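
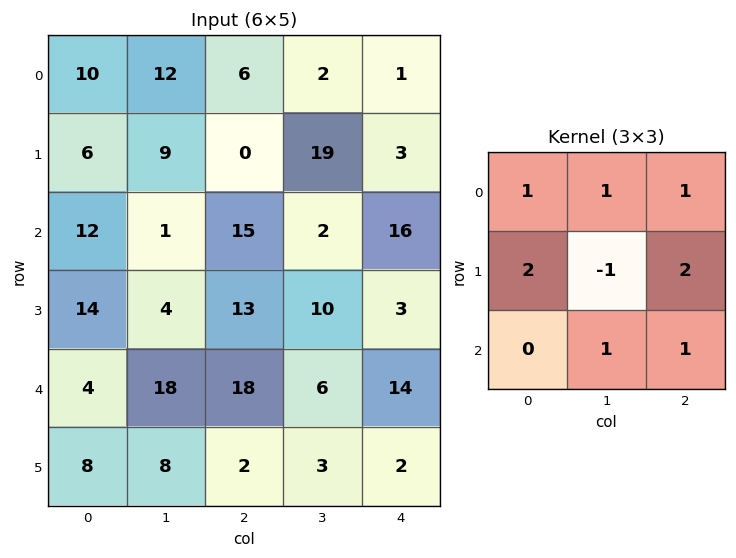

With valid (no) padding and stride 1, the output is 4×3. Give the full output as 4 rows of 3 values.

47 93 14
85 42 95
114 57 75
67 62 89

Output[0,0]: The receptive field on the input at this output position is [10 12 6 / 6 9 0 / 12 1 15]. Elementwise product with the kernel and sum: 10·1 + 12·1 + 6·1 + 6·2 + 9·-1 + 0·2 + 1·1 + 15·1.
Output[0,1]: The receptive field on the input at this output position is [12 6 2 / 9 0 19 / 1 15 2]. Elementwise product with the kernel and sum: 12·1 + 6·1 + 2·1 + 9·2 + 0·-1 + 19·2 + 15·1 + 2·1.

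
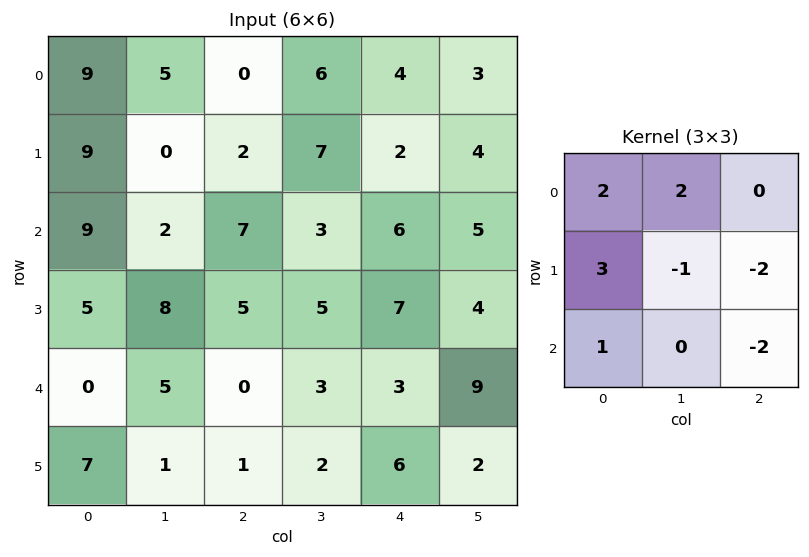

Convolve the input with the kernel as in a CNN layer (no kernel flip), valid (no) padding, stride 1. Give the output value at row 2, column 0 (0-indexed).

The receptive field on the input at this output position is [9 2 7 / 5 8 5 / 0 5 0]. Elementwise product with the kernel and sum: 9·2 + 2·2 + 5·3 + 8·-1 + 5·-2 + 0·1 + 0·-2.

19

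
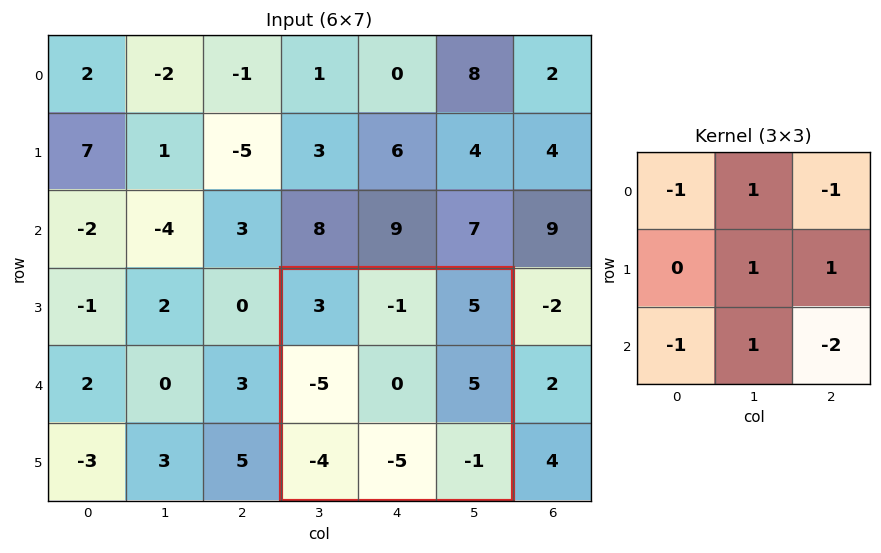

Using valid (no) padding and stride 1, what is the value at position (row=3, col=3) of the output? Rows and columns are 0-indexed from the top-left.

The receptive field on the input at this output position is [3 -1 5 / -5 0 5 / -4 -5 -1]. Elementwise product with the kernel and sum: 3·-1 + -1·1 + 5·-1 + 0·1 + 5·1 + -4·-1 + -5·1 + -1·-2.

-3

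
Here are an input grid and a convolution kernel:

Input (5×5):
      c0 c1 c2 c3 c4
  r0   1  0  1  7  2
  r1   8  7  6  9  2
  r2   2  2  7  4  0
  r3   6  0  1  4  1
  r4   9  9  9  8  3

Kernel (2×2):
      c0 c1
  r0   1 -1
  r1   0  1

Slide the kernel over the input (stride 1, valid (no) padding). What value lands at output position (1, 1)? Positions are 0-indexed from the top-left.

The receptive field on the input at this output position is [7 6 / 2 7]. Elementwise product with the kernel and sum: 7·1 + 6·-1 + 7·1.

8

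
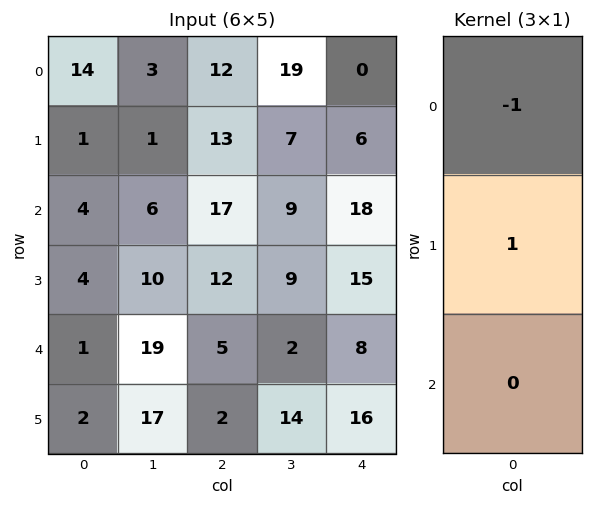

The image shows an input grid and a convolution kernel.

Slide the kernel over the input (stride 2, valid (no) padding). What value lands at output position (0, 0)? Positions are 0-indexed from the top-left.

The receptive field on the input at this output position is [14 / 1 / 4]. Elementwise product with the kernel and sum: 14·-1 + 1·1.

-13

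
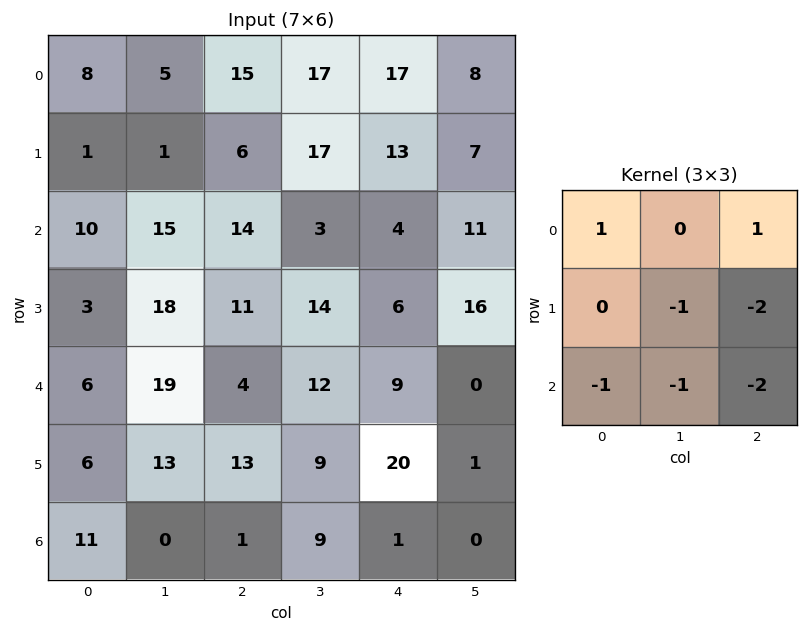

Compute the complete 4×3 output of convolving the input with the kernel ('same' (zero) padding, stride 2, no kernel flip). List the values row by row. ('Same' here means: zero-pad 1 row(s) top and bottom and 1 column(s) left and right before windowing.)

Output[0,0]: The receptive field on the zero-padded input at this output position is [0 0 0 / 0 8 5 / 0 1 1]. Elementwise product with the kernel and sum: 0·1 + 0·1 + 8·-1 + 5·-2 + 0·-1 + 1·-1 + 1·-2.
Output[0,1]: The receptive field on the zero-padded input at this output position is [0 0 0 / 5 15 17 / 1 6 17]. Elementwise product with the kernel and sum: 0·1 + 0·1 + 15·-1 + 17·-2 + 1·-1 + 6·-1 + 17·-2.

-21 -90 -77
-78 -59 -54
-58 -40 -10
2 3 9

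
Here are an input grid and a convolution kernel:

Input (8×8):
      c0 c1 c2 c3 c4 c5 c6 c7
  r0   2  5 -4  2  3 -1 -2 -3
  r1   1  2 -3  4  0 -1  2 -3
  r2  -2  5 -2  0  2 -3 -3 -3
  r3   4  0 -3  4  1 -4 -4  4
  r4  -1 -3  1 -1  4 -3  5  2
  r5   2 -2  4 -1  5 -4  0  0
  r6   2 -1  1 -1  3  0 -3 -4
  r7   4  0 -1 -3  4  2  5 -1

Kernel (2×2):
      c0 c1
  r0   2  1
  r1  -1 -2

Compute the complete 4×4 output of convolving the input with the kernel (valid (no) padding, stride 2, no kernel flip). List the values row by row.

Output[0,0]: The receptive field on the input at this output position is [2 5 / 1 2]. Elementwise product with the kernel and sum: 2·2 + 5·1 + 1·-1 + 2·-2.

4 -11 7 -3
-3 -9 8 -13
-3 -1 8 12
-1 8 -2 -13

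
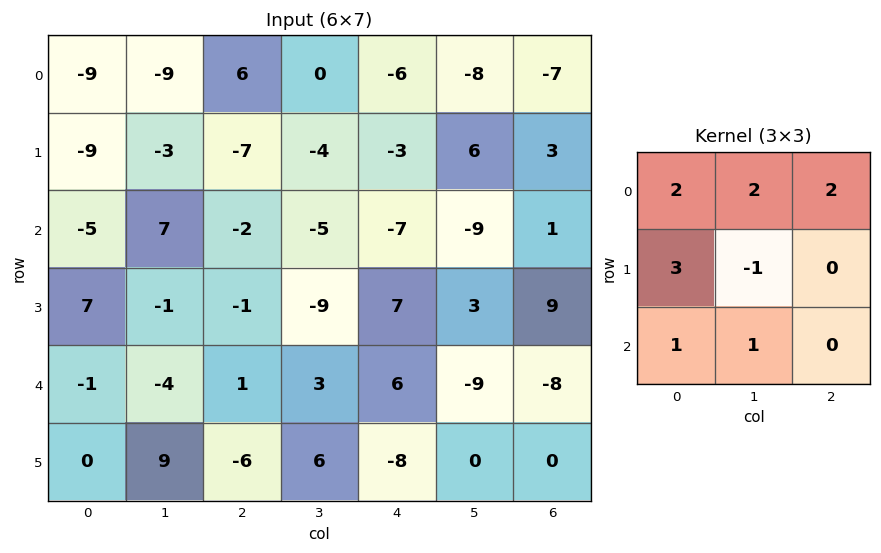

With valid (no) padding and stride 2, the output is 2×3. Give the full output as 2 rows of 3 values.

-46 -24 -73
17 -18 -15

Output[0,0]: The receptive field on the input at this output position is [-9 -9 6 / -9 -3 -7 / -5 7 -2]. Elementwise product with the kernel and sum: -9·2 + -9·2 + 6·2 + -9·3 + -3·-1 + -5·1 + 7·1.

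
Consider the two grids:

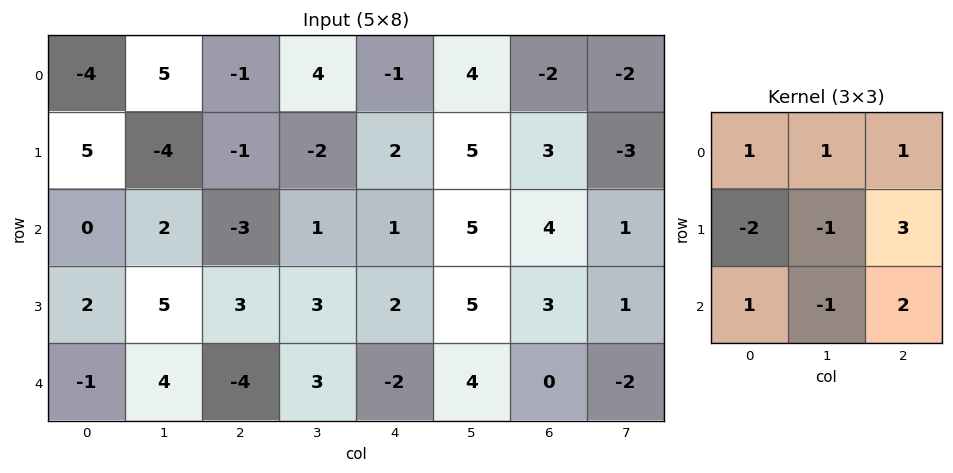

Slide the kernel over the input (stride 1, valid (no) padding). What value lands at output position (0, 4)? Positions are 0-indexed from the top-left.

5

The receptive field on the input at this output position is [-1 4 -2 / 2 5 3 / 1 5 4]. Elementwise product with the kernel and sum: -1·1 + 4·1 + -2·1 + 2·-2 + 5·-1 + 3·3 + 1·1 + 5·-1 + 4·2.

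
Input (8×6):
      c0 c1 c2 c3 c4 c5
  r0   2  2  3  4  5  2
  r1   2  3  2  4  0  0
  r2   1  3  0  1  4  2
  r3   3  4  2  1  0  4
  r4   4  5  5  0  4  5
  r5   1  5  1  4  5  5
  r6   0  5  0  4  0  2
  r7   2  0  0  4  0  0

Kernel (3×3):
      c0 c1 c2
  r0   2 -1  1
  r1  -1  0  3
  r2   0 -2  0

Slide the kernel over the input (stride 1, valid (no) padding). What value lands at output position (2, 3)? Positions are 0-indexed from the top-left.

The receptive field on the input at this output position is [1 4 2 / 1 0 4 / 0 4 5]. Elementwise product with the kernel and sum: 1·2 + 4·-1 + 2·1 + 1·-1 + 4·3 + 4·-2.

3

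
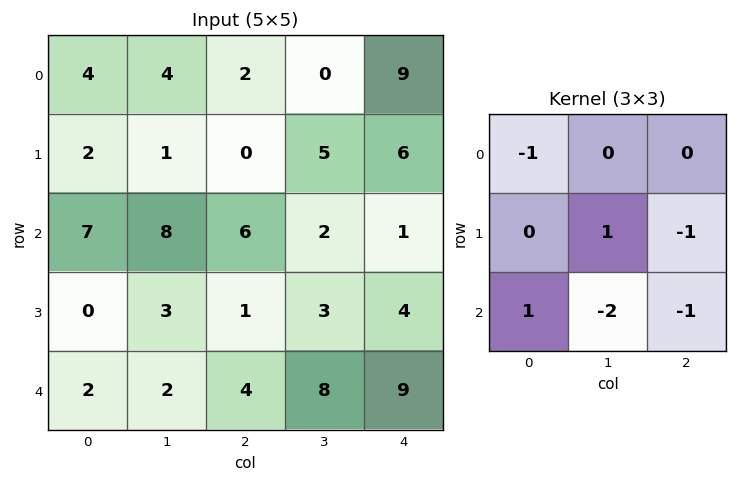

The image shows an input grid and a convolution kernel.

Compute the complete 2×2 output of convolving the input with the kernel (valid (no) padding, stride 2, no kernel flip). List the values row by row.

-18 -2
-11 -28

Output[0,0]: The receptive field on the input at this output position is [4 4 2 / 2 1 0 / 7 8 6]. Elementwise product with the kernel and sum: 4·-1 + 1·1 + 0·-1 + 7·1 + 8·-2 + 6·-1.
Output[0,1]: The receptive field on the input at this output position is [2 0 9 / 0 5 6 / 6 2 1]. Elementwise product with the kernel and sum: 2·-1 + 5·1 + 6·-1 + 6·1 + 2·-2 + 1·-1.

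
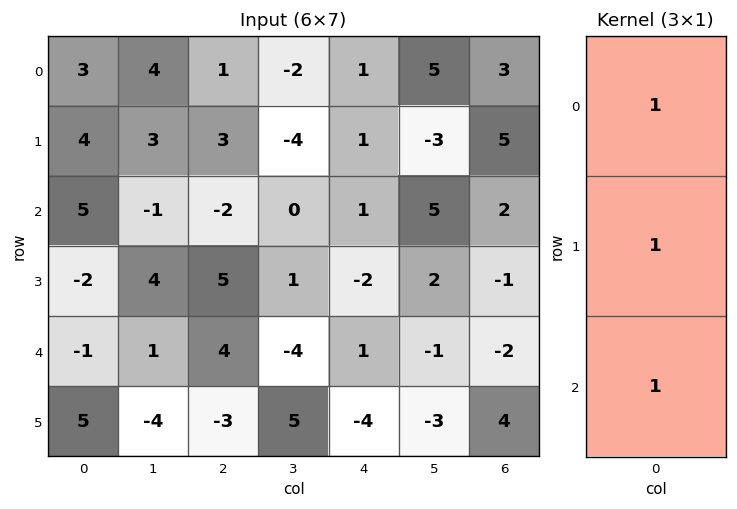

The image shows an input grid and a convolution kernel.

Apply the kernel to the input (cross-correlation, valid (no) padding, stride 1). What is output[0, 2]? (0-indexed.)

2

The receptive field on the input at this output position is [1 / 3 / -2]. Elementwise product with the kernel and sum: 1·1 + 3·1 + -2·1.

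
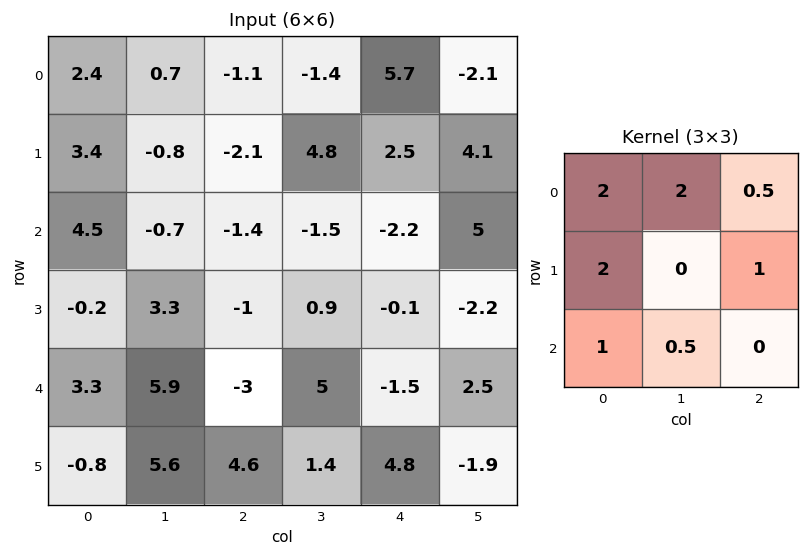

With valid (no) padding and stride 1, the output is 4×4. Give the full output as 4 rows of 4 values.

14.5 0.3 -6 18.65
13.2 -3.5 1.1 19.5
11.75 6.95 -9.5 -1.05
11.3 29.75 -2.45 16.8

Output[0,0]: The receptive field on the input at this output position is [2.4 0.7 -1.1 / 3.4 -0.8 -2.1 / 4.5 -0.7 -1.4]. Elementwise product with the kernel and sum: 2.4·2 + 0.7·2 + -1.1·0.5 + 3.4·2 + -2.1·1 + 4.5·1 + -0.7·0.5.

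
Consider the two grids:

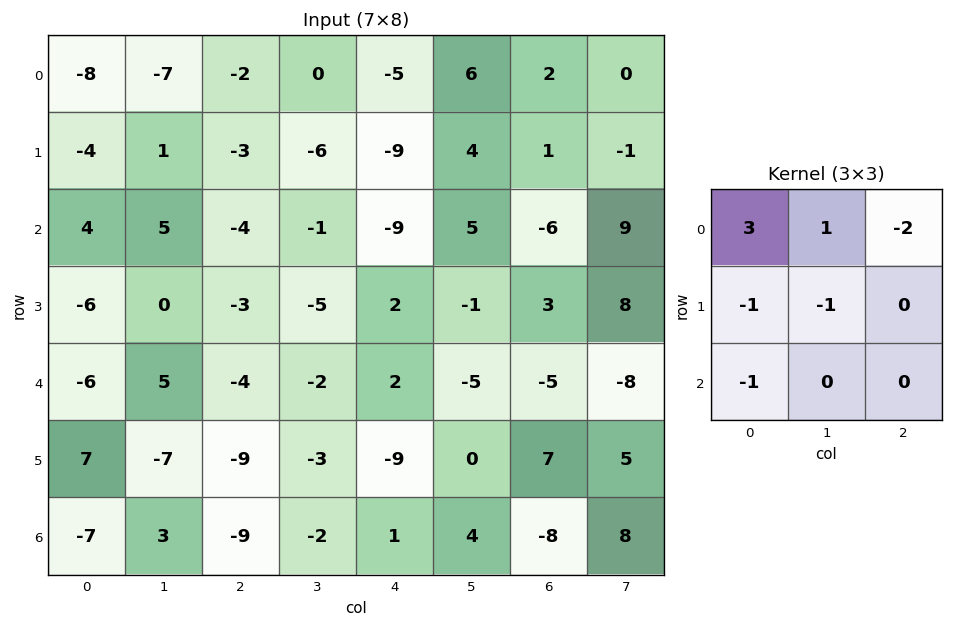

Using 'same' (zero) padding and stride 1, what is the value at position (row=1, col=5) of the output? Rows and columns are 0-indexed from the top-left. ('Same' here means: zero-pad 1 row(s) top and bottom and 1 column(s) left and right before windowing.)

The receptive field on the zero-padded input at this output position is [-5 6 2 / -9 4 1 / -9 5 -6]. Elementwise product with the kernel and sum: -5·3 + 6·1 + 2·-2 + -9·-1 + 4·-1 + -9·-1.

1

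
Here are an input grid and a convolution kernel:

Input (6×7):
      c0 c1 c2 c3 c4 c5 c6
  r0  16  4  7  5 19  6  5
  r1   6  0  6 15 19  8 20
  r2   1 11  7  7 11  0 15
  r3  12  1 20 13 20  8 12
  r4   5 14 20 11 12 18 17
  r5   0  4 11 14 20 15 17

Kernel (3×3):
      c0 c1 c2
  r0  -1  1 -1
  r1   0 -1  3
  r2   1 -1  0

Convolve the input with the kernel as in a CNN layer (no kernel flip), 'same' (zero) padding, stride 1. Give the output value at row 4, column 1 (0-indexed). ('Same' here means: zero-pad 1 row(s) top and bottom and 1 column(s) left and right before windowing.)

The receptive field on the zero-padded input at this output position is [12 1 20 / 5 14 20 / 0 4 11]. Elementwise product with the kernel and sum: 12·-1 + 1·1 + 20·-1 + 14·-1 + 20·3 + 0·1 + 4·-1.

11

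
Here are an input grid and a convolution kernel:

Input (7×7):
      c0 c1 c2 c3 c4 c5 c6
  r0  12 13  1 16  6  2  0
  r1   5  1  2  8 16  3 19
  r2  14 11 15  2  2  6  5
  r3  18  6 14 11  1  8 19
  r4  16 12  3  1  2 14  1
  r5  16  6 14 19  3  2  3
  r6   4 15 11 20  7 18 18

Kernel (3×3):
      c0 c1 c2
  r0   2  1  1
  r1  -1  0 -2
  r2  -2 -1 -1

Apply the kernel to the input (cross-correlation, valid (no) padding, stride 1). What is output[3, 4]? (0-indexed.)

The receptive field on the input at this output position is [1 8 19 / 2 14 1 / 3 2 3]. Elementwise product with the kernel and sum: 1·2 + 8·1 + 19·1 + 2·-1 + 1·-2 + 3·-2 + 2·-1 + 3·-1.

14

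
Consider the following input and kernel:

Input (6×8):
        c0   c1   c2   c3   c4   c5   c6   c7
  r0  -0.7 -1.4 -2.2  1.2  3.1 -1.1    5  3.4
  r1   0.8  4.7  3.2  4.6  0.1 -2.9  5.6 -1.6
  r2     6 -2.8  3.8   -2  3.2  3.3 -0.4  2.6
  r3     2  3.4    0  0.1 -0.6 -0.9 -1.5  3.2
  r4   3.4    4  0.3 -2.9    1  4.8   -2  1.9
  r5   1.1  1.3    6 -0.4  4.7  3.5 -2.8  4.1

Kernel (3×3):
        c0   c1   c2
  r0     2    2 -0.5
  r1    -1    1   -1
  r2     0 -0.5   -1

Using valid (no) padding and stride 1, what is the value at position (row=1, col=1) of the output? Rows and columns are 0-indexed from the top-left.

22

The receptive field on the input at this output position is [4.7 3.2 4.6 / -2.8 3.8 -2 / 3.4 0 0.1]. Elementwise product with the kernel and sum: 4.7·2 + 3.2·2 + 4.6·-0.5 + -2.8·-1 + 3.8·1 + -2·-1 + 0·-0.5 + 0.1·-1.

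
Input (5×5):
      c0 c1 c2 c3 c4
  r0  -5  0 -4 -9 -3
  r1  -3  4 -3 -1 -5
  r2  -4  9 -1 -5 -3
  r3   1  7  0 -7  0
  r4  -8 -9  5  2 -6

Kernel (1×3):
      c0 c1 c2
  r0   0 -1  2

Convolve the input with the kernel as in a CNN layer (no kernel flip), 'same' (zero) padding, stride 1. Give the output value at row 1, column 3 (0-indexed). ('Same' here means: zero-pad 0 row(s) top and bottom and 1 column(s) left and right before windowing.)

The receptive field on the zero-padded input at this output position is [-3 -1 -5]. Elementwise product with the kernel and sum: -1·-1 + -5·2.

-9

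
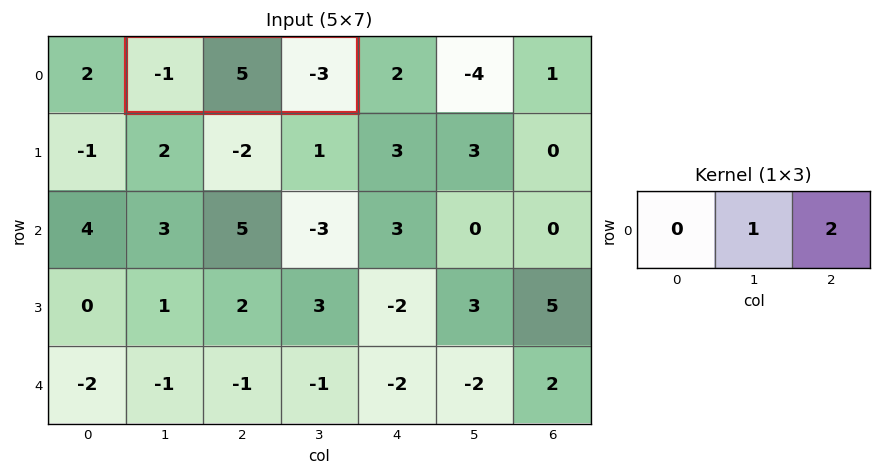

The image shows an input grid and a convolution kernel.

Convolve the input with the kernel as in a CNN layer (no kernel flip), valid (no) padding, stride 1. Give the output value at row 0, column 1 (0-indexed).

The receptive field on the input at this output position is [-1 5 -3]. Elementwise product with the kernel and sum: 5·1 + -3·2.

-1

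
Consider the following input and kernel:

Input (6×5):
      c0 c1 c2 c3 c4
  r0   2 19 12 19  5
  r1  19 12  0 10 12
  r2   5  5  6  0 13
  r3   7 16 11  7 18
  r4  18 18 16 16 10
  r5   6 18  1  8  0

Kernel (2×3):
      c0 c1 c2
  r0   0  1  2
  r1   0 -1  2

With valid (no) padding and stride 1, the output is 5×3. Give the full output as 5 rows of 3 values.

Output[0,0]: The receptive field on the input at this output position is [2 19 12 / 19 12 0]. Elementwise product with the kernel and sum: 19·1 + 12·2 + 12·-1 + 0·2.

31 70 43
19 14 60
23 9 55
52 41 47
34 63 28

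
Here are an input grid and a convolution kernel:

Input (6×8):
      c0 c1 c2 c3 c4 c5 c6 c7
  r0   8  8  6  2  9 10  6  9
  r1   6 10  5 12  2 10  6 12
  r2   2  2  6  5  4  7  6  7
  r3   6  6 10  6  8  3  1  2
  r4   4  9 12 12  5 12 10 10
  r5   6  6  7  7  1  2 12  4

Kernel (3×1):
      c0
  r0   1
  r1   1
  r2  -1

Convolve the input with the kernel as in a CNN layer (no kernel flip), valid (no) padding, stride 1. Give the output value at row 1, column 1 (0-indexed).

The receptive field on the input at this output position is [10 / 2 / 6]. Elementwise product with the kernel and sum: 10·1 + 2·1 + 6·-1.

6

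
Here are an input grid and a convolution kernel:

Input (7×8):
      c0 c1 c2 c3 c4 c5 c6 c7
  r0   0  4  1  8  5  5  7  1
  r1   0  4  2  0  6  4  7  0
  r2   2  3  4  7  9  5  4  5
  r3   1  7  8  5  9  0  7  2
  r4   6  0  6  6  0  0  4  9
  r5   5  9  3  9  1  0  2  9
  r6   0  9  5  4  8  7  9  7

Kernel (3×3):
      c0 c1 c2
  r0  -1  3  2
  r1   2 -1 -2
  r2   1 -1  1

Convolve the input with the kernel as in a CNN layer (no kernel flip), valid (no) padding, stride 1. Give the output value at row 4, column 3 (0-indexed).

14

The receptive field on the input at this output position is [6 0 0 / 9 1 0 / 4 8 7]. Elementwise product with the kernel and sum: 6·-1 + 0·3 + 0·2 + 9·2 + 1·-1 + 0·-2 + 4·1 + 8·-1 + 7·1.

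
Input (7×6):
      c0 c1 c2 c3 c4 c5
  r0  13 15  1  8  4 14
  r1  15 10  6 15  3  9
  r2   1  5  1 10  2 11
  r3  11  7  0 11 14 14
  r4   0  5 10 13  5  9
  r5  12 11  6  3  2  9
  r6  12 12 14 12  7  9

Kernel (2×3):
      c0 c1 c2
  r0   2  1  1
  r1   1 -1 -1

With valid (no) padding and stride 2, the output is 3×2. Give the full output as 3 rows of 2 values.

Output[0,0]: The receptive field on the input at this output position is [13 15 1 / 15 10 6]. Elementwise product with the kernel and sum: 13·2 + 15·1 + 1·1 + 15·1 + 10·-1 + 6·-1.
Output[0,1]: The receptive field on the input at this output position is [1 8 4 / 6 15 3]. Elementwise product with the kernel and sum: 1·2 + 8·1 + 4·1 + 6·1 + 15·-1 + 3·-1.

41 2
12 -11
10 39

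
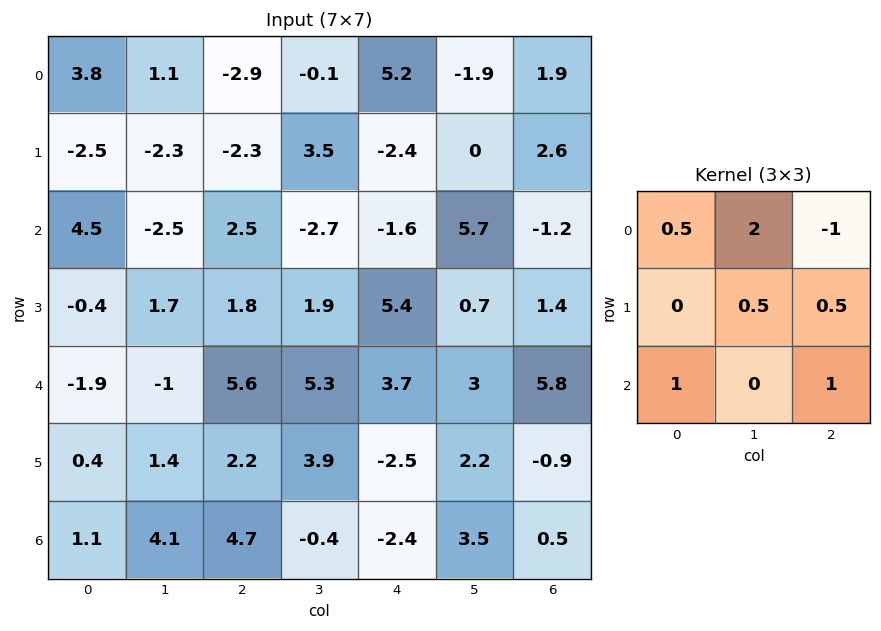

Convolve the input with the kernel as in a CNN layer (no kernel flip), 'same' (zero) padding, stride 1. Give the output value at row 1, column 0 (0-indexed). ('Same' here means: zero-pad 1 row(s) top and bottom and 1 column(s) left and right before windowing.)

1.6

The receptive field on the zero-padded input at this output position is [0 3.8 1.1 / 0 -2.5 -2.3 / 0 4.5 -2.5]. Elementwise product with the kernel and sum: 0·0.5 + 3.8·2 + 1.1·-1 + -2.5·0.5 + -2.3·0.5 + 0·1 + -2.5·1.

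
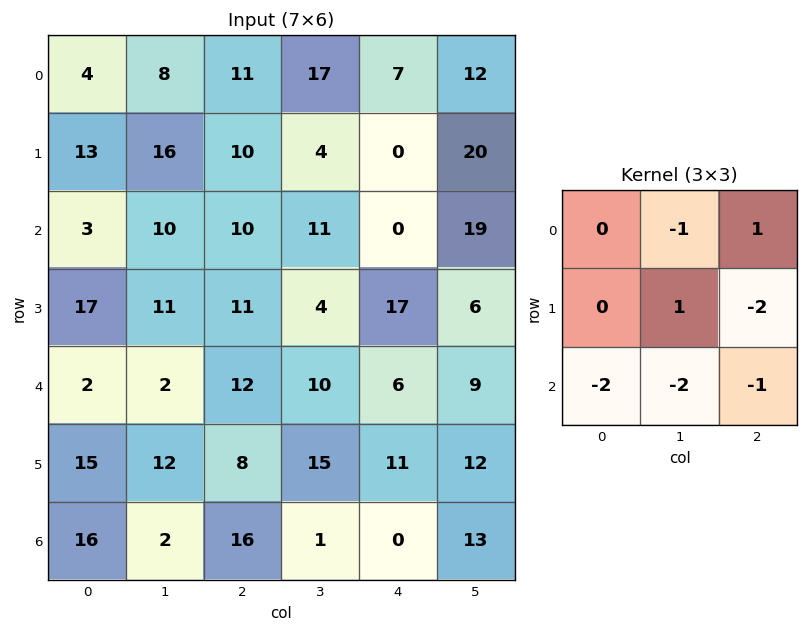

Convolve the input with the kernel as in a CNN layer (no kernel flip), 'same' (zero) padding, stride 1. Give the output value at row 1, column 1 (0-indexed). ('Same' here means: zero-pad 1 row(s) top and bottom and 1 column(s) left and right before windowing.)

The receptive field on the zero-padded input at this output position is [4 8 11 / 13 16 10 / 3 10 10]. Elementwise product with the kernel and sum: 8·-1 + 11·1 + 16·1 + 10·-2 + 3·-2 + 10·-2 + 10·-1.

-37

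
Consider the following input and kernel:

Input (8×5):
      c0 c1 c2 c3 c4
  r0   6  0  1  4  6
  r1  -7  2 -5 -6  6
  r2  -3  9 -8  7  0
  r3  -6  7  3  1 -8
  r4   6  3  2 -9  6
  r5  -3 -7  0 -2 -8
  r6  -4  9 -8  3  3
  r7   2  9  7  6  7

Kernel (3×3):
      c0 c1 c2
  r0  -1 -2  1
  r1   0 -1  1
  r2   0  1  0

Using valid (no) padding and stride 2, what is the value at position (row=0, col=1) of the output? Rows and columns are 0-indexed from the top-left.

The receptive field on the input at this output position is [1 4 6 / -5 -6 6 / -8 7 0]. Elementwise product with the kernel and sum: 1·-1 + 4·-2 + 6·1 + -6·-1 + 6·1 + 7·1.

16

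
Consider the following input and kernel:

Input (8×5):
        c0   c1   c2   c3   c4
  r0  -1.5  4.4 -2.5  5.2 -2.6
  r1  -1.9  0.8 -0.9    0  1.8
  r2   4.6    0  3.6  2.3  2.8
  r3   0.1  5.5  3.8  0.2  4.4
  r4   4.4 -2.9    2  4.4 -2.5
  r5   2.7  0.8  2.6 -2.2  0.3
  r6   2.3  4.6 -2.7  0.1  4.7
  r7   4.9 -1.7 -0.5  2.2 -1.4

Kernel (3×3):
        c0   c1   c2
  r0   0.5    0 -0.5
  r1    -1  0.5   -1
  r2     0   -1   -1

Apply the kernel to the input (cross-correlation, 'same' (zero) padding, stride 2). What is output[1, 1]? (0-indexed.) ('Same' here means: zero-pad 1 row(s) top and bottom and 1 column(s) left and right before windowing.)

The receptive field on the zero-padded input at this output position is [0.8 -0.9 0 / 0 3.6 2.3 / 5.5 3.8 0.2]. Elementwise product with the kernel and sum: 0.8·0.5 + 0·-0.5 + 0·-1 + 3.6·0.5 + 2.3·-1 + 3.8·-1 + 0.2·-1.

-4.1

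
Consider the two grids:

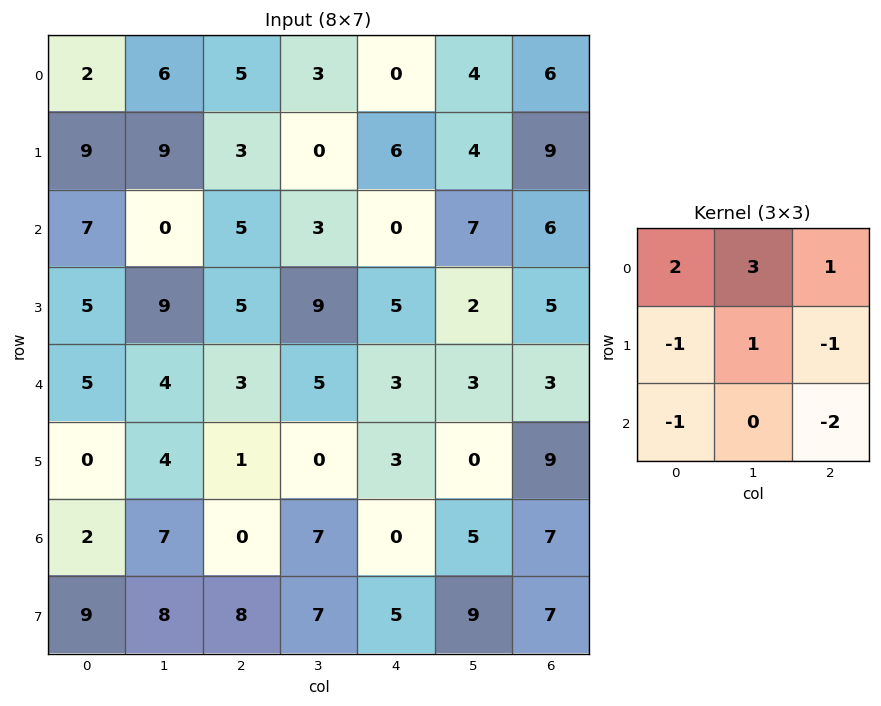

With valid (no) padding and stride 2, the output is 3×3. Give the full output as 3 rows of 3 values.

7 5 -5
7 9 10
26 20 -8

Output[0,0]: The receptive field on the input at this output position is [2 6 5 / 9 9 3 / 7 0 5]. Elementwise product with the kernel and sum: 2·2 + 6·3 + 5·1 + 9·-1 + 9·1 + 3·-1 + 7·-1 + 5·-2.
Output[0,1]: The receptive field on the input at this output position is [5 3 0 / 3 0 6 / 5 3 0]. Elementwise product with the kernel and sum: 5·2 + 3·3 + 0·1 + 3·-1 + 0·1 + 6·-1 + 5·-1 + 0·-2.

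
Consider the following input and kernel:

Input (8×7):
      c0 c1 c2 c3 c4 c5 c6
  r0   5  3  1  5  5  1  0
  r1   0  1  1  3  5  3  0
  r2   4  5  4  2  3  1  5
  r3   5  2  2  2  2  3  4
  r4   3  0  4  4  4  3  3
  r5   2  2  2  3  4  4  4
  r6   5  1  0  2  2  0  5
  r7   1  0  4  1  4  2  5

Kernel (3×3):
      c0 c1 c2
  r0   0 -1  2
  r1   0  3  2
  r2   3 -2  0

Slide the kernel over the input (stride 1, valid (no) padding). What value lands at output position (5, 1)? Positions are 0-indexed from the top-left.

The receptive field on the input at this output position is [2 2 3 / 1 0 2 / 0 4 1]. Elementwise product with the kernel and sum: 2·-1 + 3·2 + 0·3 + 2·2 + 0·3 + 4·-2.

0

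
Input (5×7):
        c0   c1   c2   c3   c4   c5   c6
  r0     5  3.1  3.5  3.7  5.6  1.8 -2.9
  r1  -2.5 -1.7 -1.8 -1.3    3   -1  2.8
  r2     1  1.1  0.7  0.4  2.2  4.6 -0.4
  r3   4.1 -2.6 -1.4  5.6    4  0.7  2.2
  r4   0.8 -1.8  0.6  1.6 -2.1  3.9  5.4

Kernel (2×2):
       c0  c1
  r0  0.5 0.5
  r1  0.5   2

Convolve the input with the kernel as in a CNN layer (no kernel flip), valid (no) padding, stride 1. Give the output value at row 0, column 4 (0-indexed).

3.2

The receptive field on the input at this output position is [5.6 1.8 / 3 -1]. Elementwise product with the kernel and sum: 5.6·0.5 + 1.8·0.5 + 3·0.5 + -1·2.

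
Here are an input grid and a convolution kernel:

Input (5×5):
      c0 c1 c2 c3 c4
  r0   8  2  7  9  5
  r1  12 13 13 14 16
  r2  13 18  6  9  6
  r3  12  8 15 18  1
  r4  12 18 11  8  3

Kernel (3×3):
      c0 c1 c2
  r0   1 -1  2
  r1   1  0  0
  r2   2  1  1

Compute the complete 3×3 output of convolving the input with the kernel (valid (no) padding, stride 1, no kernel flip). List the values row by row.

82 77 48
85 95 86
72 93 57

Output[0,0]: The receptive field on the input at this output position is [8 2 7 / 12 13 13 / 13 18 6]. Elementwise product with the kernel and sum: 8·1 + 2·-1 + 7·2 + 12·1 + 13·2 + 18·1 + 6·1.
Output[0,1]: The receptive field on the input at this output position is [2 7 9 / 13 13 14 / 18 6 9]. Elementwise product with the kernel and sum: 2·1 + 7·-1 + 9·2 + 13·1 + 18·2 + 6·1 + 9·1.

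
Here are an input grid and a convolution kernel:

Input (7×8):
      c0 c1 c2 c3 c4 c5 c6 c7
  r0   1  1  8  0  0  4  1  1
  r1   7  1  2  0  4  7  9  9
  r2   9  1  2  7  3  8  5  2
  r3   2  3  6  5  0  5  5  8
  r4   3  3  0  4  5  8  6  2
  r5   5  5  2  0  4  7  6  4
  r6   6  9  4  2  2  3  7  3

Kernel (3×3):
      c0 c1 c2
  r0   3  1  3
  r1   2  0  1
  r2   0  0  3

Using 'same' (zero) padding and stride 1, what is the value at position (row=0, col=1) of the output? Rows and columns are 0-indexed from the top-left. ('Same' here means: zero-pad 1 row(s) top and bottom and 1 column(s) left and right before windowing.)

The receptive field on the zero-padded input at this output position is [0 0 0 / 1 1 8 / 7 1 2]. Elementwise product with the kernel and sum: 0·3 + 0·1 + 0·3 + 1·2 + 8·1 + 2·3.

16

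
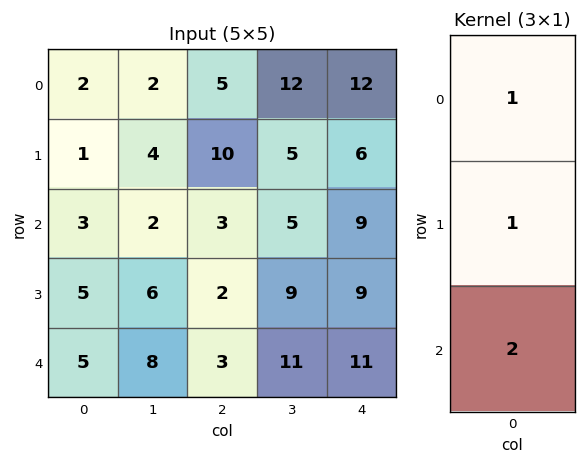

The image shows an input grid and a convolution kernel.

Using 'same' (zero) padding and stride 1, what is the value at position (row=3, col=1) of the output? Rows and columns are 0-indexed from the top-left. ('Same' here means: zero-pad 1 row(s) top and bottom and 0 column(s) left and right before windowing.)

The receptive field on the zero-padded input at this output position is [2 / 6 / 8]. Elementwise product with the kernel and sum: 2·1 + 6·1 + 8·2.

24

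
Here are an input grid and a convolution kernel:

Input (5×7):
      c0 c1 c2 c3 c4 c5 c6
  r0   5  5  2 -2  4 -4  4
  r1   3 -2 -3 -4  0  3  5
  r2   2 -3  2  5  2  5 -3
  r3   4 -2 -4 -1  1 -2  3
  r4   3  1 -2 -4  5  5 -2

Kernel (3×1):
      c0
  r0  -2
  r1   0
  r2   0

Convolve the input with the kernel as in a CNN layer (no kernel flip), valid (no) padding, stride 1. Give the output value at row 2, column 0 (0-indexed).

-4

The receptive field on the input at this output position is [2 / 4 / 3]. Elementwise product with the kernel and sum: 2·-2.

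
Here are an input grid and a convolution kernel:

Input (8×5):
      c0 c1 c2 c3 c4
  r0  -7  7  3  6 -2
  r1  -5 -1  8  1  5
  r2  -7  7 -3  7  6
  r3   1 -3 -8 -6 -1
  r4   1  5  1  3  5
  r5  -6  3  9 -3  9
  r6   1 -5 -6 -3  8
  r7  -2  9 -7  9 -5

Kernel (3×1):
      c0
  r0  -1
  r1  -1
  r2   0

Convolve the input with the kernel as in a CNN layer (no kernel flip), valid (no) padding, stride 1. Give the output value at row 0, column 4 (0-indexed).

-3

The receptive field on the input at this output position is [-2 / 5 / 6]. Elementwise product with the kernel and sum: -2·-1 + 5·-1.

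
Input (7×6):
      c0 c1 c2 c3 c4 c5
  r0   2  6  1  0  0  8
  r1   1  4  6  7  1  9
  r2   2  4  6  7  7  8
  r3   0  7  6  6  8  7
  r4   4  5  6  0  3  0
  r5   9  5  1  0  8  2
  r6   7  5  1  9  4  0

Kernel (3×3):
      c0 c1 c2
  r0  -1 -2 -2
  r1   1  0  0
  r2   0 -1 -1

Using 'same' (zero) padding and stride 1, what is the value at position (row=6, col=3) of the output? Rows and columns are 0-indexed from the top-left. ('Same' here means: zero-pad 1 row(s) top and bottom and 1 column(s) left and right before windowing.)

-16

The receptive field on the zero-padded input at this output position is [1 0 8 / 1 9 4 / 0 0 0]. Elementwise product with the kernel and sum: 1·-1 + 0·-2 + 8·-2 + 1·1 + 0·-1 + 0·-1.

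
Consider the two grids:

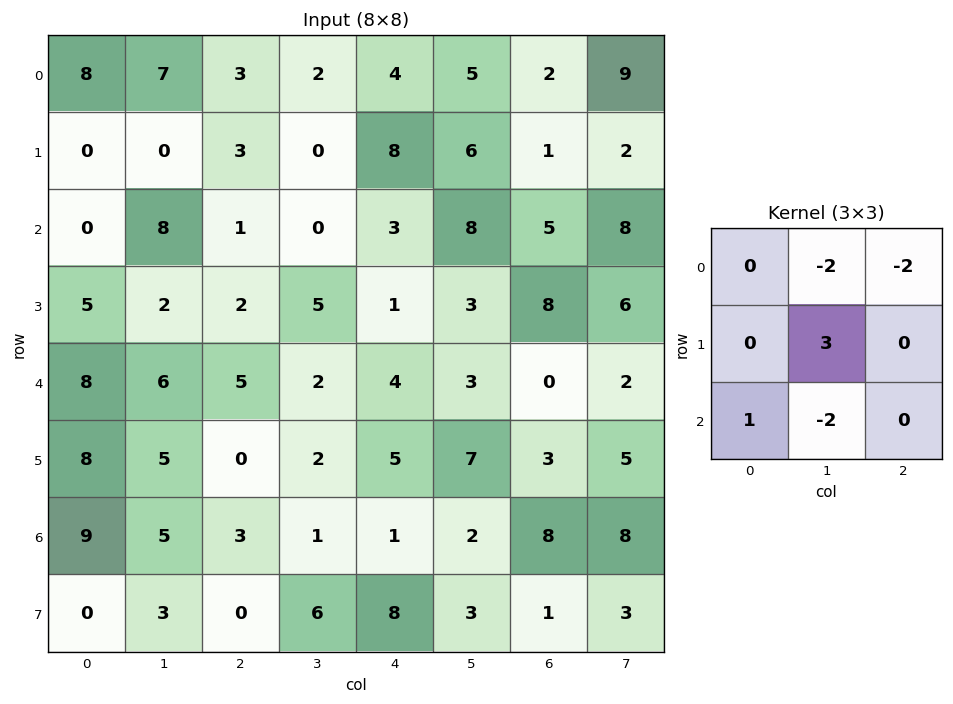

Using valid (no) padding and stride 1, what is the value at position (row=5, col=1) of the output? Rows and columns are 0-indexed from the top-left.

The receptive field on the input at this output position is [5 0 2 / 5 3 1 / 3 0 6]. Elementwise product with the kernel and sum: 0·-2 + 2·-2 + 3·3 + 3·1 + 0·-2.

8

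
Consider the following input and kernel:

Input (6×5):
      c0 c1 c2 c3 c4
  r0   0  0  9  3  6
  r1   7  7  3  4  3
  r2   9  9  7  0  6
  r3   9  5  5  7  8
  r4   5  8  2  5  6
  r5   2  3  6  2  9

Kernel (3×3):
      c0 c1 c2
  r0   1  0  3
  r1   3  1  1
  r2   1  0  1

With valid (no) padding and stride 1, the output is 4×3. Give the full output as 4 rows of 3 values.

74 46 56
73 65 52
74 49 63
57 62 61

Output[0,0]: The receptive field on the input at this output position is [0 0 9 / 7 7 3 / 9 9 7]. Elementwise product with the kernel and sum: 0·1 + 9·3 + 7·3 + 7·1 + 3·1 + 9·1 + 7·1.
Output[0,1]: The receptive field on the input at this output position is [0 9 3 / 7 3 4 / 9 7 0]. Elementwise product with the kernel and sum: 0·1 + 3·3 + 7·3 + 3·1 + 4·1 + 9·1 + 0·1.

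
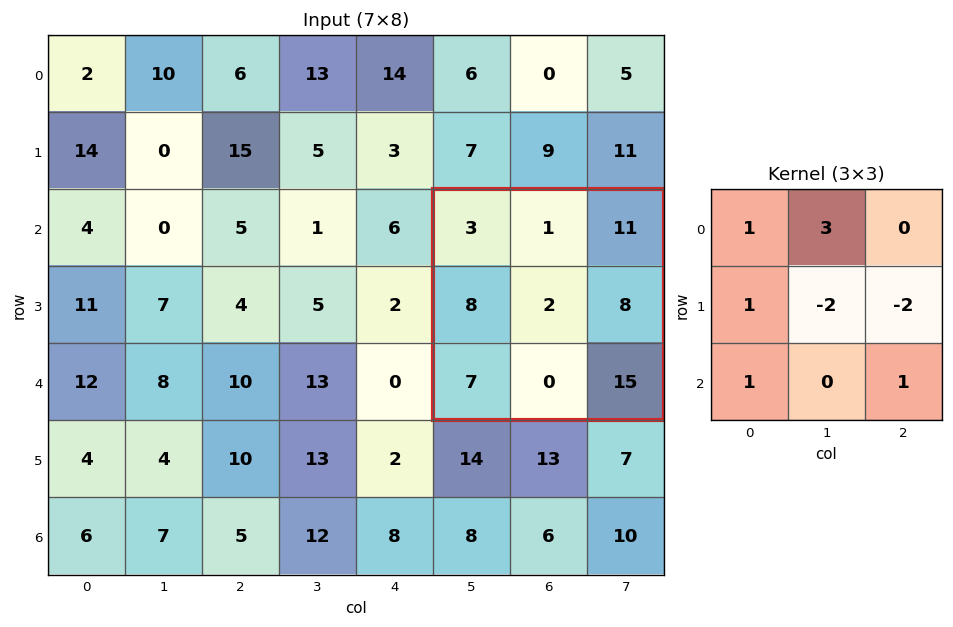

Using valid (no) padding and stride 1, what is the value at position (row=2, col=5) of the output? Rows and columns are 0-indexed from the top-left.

16

The receptive field on the input at this output position is [3 1 11 / 8 2 8 / 7 0 15]. Elementwise product with the kernel and sum: 3·1 + 1·3 + 8·1 + 2·-2 + 8·-2 + 7·1 + 15·1.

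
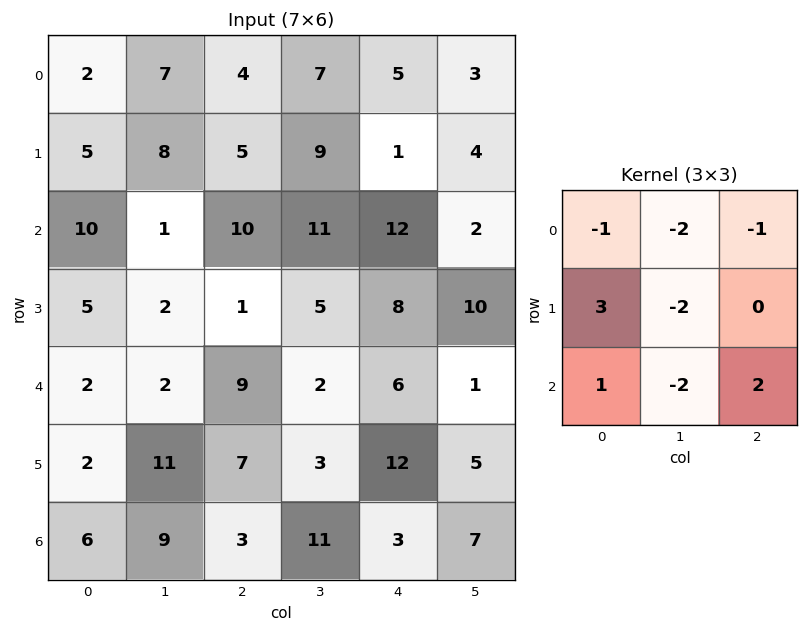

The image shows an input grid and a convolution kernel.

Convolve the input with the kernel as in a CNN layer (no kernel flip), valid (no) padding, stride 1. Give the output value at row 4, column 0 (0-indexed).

The receptive field on the input at this output position is [2 2 9 / 2 11 7 / 6 9 3]. Elementwise product with the kernel and sum: 2·-1 + 2·-2 + 9·-1 + 2·3 + 11·-2 + 6·1 + 9·-2 + 3·2.

-37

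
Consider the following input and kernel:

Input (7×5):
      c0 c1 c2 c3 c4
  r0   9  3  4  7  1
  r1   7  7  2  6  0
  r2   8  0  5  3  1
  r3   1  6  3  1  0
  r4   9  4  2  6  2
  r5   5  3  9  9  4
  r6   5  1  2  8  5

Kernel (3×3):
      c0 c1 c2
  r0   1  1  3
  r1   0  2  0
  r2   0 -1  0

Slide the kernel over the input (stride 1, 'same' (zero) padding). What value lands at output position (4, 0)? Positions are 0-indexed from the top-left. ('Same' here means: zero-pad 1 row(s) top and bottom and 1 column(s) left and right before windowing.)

The receptive field on the zero-padded input at this output position is [0 1 6 / 0 9 4 / 0 5 3]. Elementwise product with the kernel and sum: 0·1 + 1·1 + 6·3 + 9·2 + 5·-1.

32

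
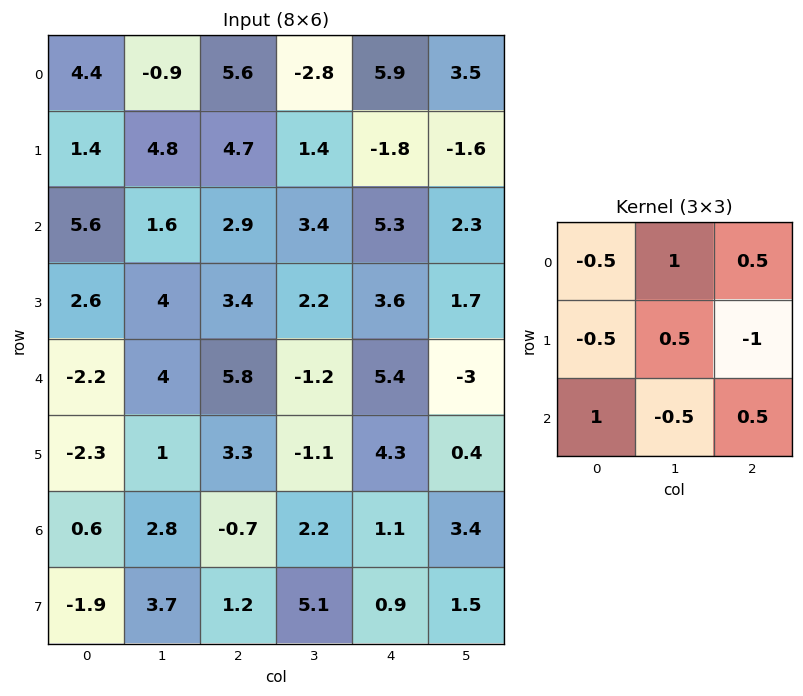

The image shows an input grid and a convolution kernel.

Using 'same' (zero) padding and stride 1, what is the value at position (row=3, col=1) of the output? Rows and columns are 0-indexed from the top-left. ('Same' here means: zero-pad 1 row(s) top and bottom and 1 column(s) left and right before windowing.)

-3.75

The receptive field on the zero-padded input at this output position is [5.6 1.6 2.9 / 2.6 4 3.4 / -2.2 4 5.8]. Elementwise product with the kernel and sum: 5.6·-0.5 + 1.6·1 + 2.9·0.5 + 2.6·-0.5 + 4·0.5 + 3.4·-1 + -2.2·1 + 4·-0.5 + 5.8·0.5.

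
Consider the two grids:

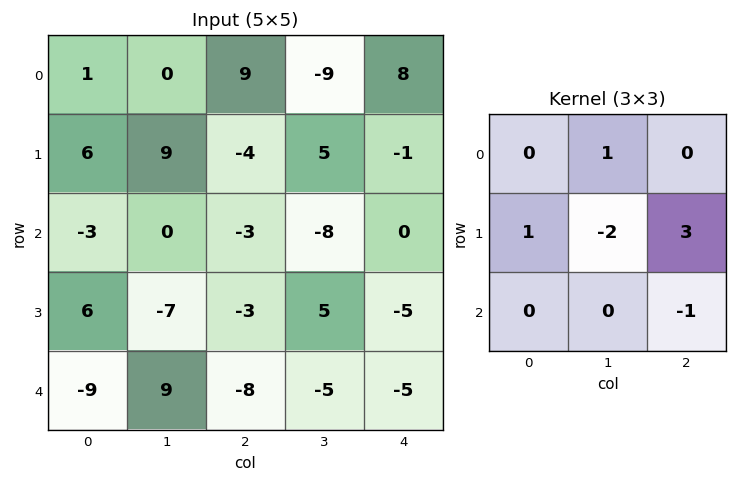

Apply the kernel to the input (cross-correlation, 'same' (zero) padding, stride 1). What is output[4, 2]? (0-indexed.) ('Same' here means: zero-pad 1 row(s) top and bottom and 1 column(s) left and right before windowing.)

7

The receptive field on the zero-padded input at this output position is [-7 -3 5 / 9 -8 -5 / 0 0 0]. Elementwise product with the kernel and sum: -3·1 + 9·1 + -8·-2 + -5·3 + 0·-1.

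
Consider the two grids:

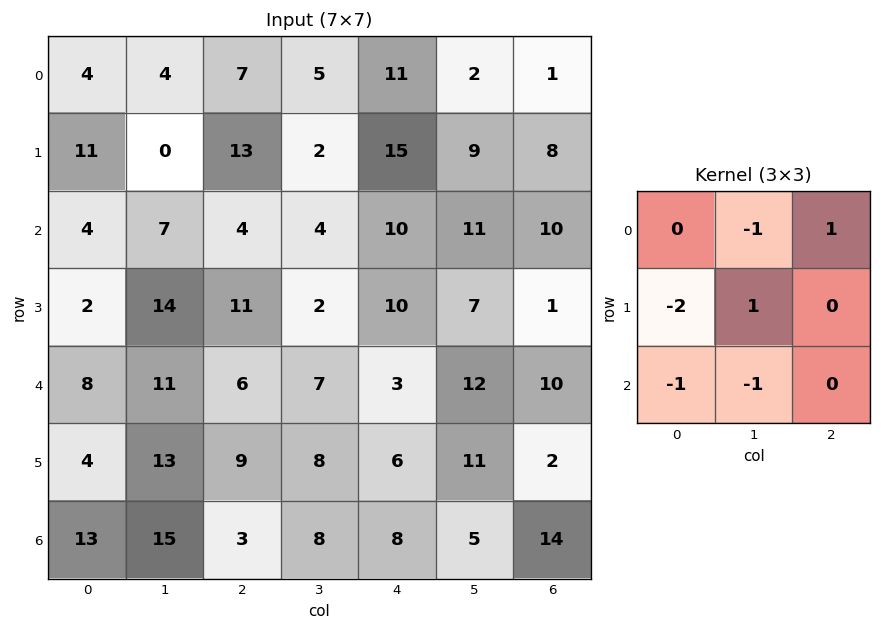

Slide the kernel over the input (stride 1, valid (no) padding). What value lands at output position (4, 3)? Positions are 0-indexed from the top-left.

-17

The receptive field on the input at this output position is [7 3 12 / 8 6 11 / 8 8 5]. Elementwise product with the kernel and sum: 3·-1 + 12·1 + 8·-2 + 6·1 + 8·-1 + 8·-1.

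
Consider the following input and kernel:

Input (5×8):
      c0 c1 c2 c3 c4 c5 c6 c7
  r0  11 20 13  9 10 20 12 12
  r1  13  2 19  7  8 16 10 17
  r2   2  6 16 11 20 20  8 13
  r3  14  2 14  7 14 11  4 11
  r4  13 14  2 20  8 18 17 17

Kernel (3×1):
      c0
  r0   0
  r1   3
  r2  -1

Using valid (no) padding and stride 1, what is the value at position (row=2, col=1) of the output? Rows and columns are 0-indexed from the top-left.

The receptive field on the input at this output position is [6 / 2 / 14]. Elementwise product with the kernel and sum: 2·3 + 14·-1.

-8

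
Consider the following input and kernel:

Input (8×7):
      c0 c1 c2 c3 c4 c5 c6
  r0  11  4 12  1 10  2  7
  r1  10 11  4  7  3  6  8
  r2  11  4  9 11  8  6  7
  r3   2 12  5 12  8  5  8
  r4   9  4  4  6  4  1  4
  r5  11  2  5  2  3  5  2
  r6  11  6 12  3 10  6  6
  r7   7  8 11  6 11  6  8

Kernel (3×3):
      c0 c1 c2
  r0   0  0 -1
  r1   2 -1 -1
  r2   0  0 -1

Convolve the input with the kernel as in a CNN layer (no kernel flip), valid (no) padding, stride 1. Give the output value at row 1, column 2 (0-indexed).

-12

The receptive field on the input at this output position is [4 7 3 / 9 11 8 / 5 12 8]. Elementwise product with the kernel and sum: 3·-1 + 9·2 + 11·-1 + 8·-1 + 8·-1.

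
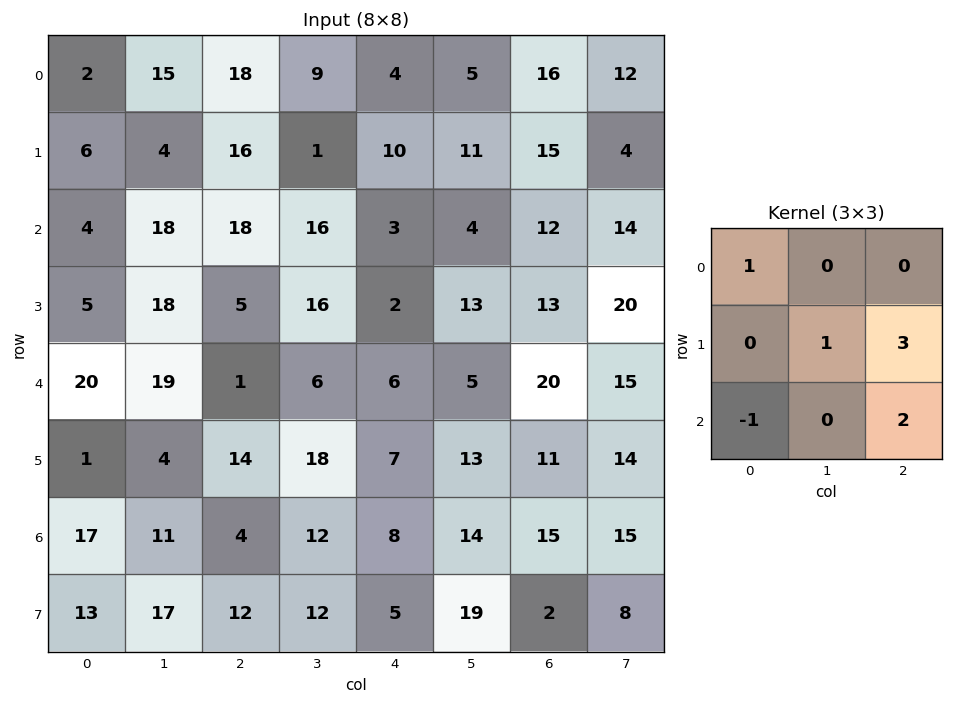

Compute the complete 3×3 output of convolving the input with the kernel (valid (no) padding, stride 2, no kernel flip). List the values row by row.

Output[0,0]: The receptive field on the input at this output position is [2 15 18 / 6 4 16 / 4 18 18]. Elementwise product with the kernel and sum: 2·1 + 4·1 + 16·3 + 4·-1 + 18·2.
Output[0,1]: The receptive field on the input at this output position is [18 9 4 / 16 1 10 / 18 16 3]. Elementwise product with the kernel and sum: 18·1 + 1·1 + 10·3 + 18·-1 + 3·2.

86 37 81
19 51 89
57 52 74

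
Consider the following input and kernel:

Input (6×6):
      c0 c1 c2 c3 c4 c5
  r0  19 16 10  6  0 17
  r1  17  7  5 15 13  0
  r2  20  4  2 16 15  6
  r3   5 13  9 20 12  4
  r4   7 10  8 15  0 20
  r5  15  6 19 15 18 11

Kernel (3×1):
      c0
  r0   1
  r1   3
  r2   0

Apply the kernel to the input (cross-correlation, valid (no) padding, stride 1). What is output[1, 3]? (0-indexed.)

The receptive field on the input at this output position is [15 / 16 / 20]. Elementwise product with the kernel and sum: 15·1 + 16·3.

63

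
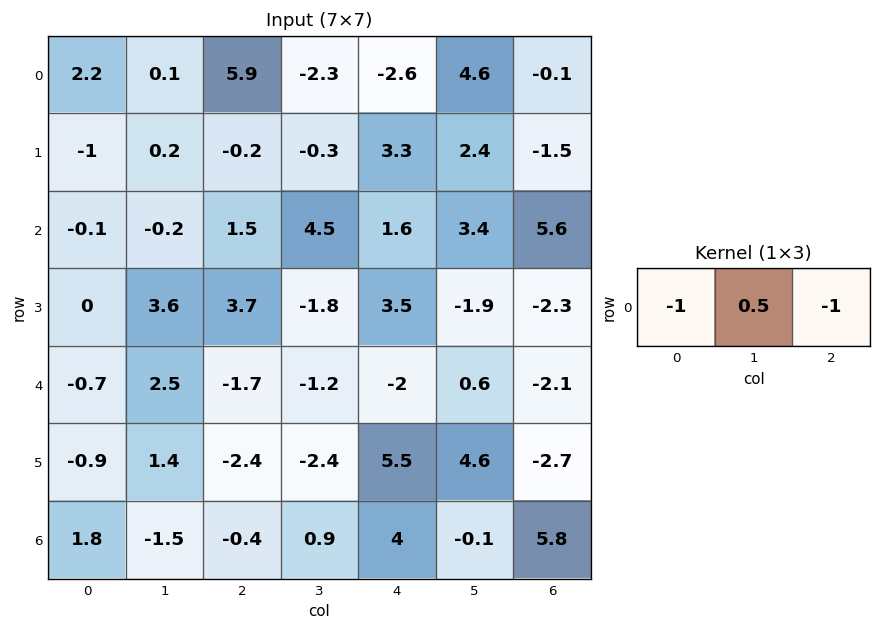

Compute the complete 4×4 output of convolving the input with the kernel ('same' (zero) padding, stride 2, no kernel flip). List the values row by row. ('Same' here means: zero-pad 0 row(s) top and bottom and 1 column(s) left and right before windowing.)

1 5.15 -3.6 -4.65
0.15 -3.55 -7.1 -0.6
-2.85 -2.15 -0.4 -1.65
2.4 0.4 1.2 3

Output[0,0]: The receptive field on the zero-padded input at this output position is [0 2.2 0.1]. Elementwise product with the kernel and sum: 0·-1 + 2.2·0.5 + 0.1·-1.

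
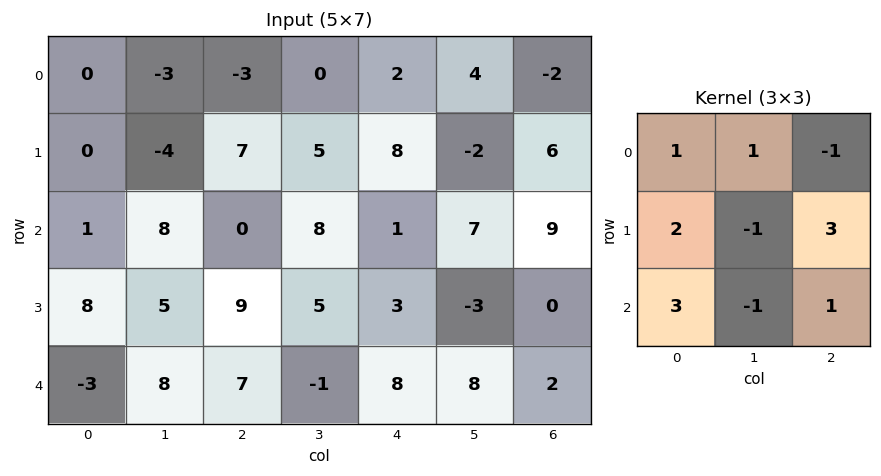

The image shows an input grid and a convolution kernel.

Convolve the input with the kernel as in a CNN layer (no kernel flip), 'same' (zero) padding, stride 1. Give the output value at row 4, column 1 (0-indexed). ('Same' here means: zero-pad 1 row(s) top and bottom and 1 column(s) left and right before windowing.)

The receptive field on the zero-padded input at this output position is [8 5 9 / -3 8 7 / 0 0 0]. Elementwise product with the kernel and sum: 8·1 + 5·1 + 9·-1 + -3·2 + 8·-1 + 7·3 + 0·3 + 0·-1 + 0·1.

11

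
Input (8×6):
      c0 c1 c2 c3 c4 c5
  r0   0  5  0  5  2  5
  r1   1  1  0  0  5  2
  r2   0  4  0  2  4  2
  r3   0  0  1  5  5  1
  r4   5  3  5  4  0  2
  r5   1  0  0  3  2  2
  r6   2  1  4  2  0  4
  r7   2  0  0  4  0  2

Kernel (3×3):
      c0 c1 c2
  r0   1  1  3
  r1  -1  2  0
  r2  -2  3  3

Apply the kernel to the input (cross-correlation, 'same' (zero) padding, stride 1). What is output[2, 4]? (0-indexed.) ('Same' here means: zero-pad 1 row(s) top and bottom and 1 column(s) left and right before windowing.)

25

The receptive field on the zero-padded input at this output position is [0 5 2 / 2 4 2 / 5 5 1]. Elementwise product with the kernel and sum: 0·1 + 5·1 + 2·3 + 2·-1 + 4·2 + 5·-2 + 5·3 + 1·3.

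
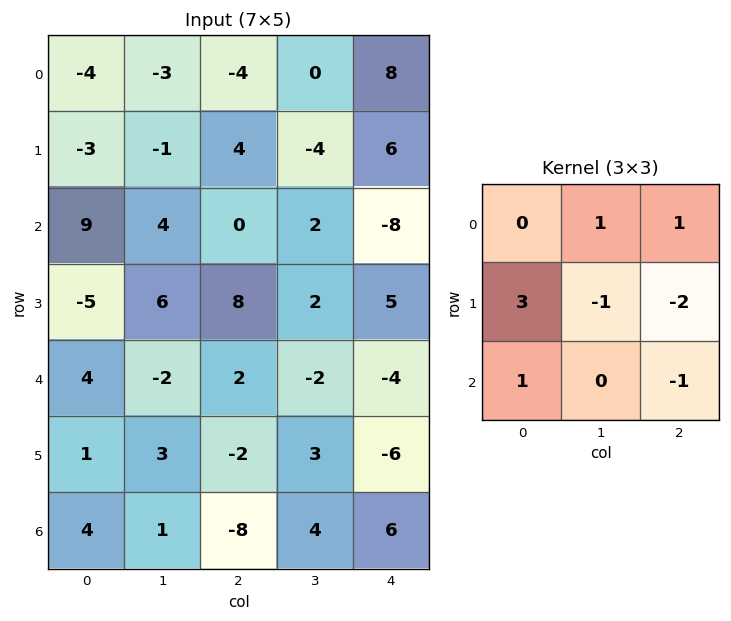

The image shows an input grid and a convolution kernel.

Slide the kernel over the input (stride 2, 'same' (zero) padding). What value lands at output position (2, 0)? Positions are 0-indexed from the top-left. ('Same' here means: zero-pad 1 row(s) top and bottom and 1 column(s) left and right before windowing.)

-2

The receptive field on the zero-padded input at this output position is [0 -5 6 / 0 4 -2 / 0 1 3]. Elementwise product with the kernel and sum: -5·1 + 6·1 + 0·3 + 4·-1 + -2·-2 + 0·1 + 3·-1.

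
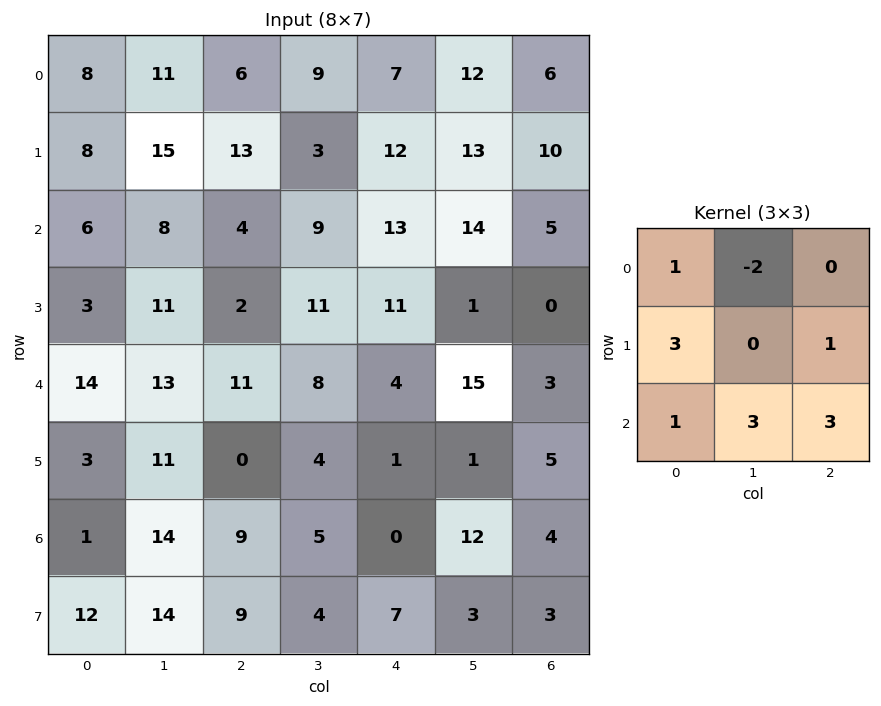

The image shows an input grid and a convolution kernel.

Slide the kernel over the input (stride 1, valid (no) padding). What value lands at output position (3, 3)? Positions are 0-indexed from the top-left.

38

The receptive field on the input at this output position is [11 11 1 / 8 4 15 / 4 1 1]. Elementwise product with the kernel and sum: 11·1 + 11·-2 + 8·3 + 15·1 + 4·1 + 1·3 + 1·3.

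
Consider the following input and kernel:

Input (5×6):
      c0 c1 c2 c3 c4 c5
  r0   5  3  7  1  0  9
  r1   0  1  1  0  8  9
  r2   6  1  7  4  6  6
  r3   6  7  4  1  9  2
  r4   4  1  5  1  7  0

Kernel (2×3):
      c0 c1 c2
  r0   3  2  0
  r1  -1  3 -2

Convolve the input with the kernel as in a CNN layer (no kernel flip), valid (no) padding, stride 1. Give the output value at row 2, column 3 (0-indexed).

46

The receptive field on the input at this output position is [4 6 6 / 1 9 2]. Elementwise product with the kernel and sum: 4·3 + 6·2 + 1·-1 + 9·3 + 2·-2.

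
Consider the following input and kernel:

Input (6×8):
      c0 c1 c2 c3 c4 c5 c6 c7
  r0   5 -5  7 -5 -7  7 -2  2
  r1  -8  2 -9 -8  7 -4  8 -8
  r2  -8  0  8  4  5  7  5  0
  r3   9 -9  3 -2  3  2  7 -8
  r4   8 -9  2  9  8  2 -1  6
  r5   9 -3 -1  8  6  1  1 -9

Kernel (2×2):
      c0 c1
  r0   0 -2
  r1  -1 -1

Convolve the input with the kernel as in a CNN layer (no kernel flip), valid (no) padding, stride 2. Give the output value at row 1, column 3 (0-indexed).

1

The receptive field on the input at this output position is [5 0 / 7 -8]. Elementwise product with the kernel and sum: 0·-2 + 7·-1 + -8·-1.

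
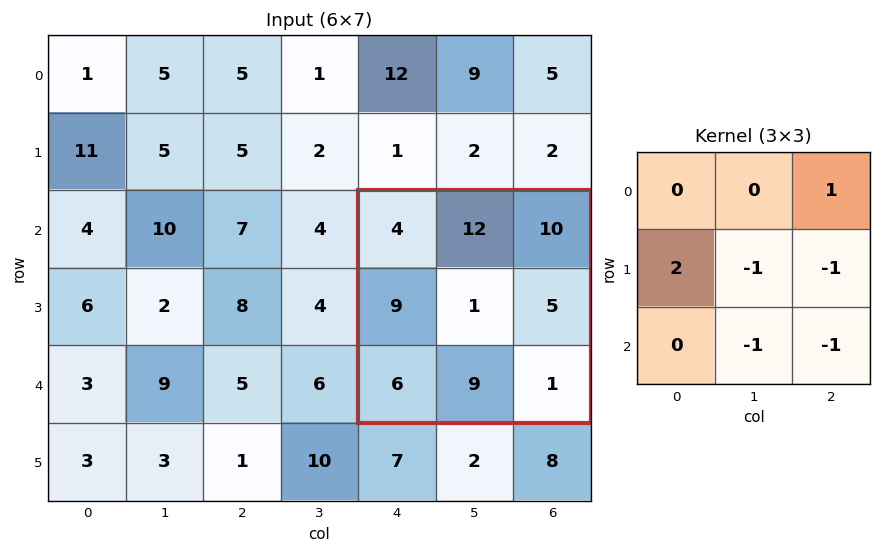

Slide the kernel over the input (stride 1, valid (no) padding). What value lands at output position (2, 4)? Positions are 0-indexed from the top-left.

12

The receptive field on the input at this output position is [4 12 10 / 9 1 5 / 6 9 1]. Elementwise product with the kernel and sum: 10·1 + 9·2 + 1·-1 + 5·-1 + 9·-1 + 1·-1.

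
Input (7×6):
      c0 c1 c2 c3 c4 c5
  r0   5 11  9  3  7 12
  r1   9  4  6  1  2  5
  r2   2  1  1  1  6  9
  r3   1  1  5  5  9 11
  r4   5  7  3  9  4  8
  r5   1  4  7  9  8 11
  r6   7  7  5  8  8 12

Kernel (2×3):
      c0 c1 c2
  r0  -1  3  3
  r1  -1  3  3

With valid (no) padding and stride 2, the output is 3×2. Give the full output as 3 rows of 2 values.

76 24
21 57
57 80

Output[0,0]: The receptive field on the input at this output position is [5 11 9 / 9 4 6]. Elementwise product with the kernel and sum: 5·-1 + 11·3 + 9·3 + 9·-1 + 4·3 + 6·3.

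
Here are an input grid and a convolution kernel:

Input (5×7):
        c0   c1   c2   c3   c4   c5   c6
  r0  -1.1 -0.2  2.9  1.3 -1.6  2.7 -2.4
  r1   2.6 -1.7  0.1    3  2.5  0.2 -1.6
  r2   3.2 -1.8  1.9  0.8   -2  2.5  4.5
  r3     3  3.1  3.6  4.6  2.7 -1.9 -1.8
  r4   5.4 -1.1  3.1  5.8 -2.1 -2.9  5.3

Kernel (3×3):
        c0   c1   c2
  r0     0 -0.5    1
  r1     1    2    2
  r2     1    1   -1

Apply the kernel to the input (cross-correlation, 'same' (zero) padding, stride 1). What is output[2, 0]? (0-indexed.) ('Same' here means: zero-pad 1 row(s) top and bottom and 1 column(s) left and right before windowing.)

-0.3

The receptive field on the zero-padded input at this output position is [0 2.6 -1.7 / 0 3.2 -1.8 / 0 3 3.1]. Elementwise product with the kernel and sum: 2.6·-0.5 + -1.7·1 + 0·1 + 3.2·2 + -1.8·2 + 0·1 + 3·1 + 3.1·-1.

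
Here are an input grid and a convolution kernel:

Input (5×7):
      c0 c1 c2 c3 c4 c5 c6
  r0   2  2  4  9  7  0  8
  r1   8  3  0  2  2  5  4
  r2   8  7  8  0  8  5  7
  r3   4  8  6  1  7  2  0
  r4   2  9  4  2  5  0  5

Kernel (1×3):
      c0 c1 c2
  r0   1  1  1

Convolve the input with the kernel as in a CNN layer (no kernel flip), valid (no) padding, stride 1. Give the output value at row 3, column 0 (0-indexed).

18

The receptive field on the input at this output position is [4 8 6]. Elementwise product with the kernel and sum: 4·1 + 8·1 + 6·1.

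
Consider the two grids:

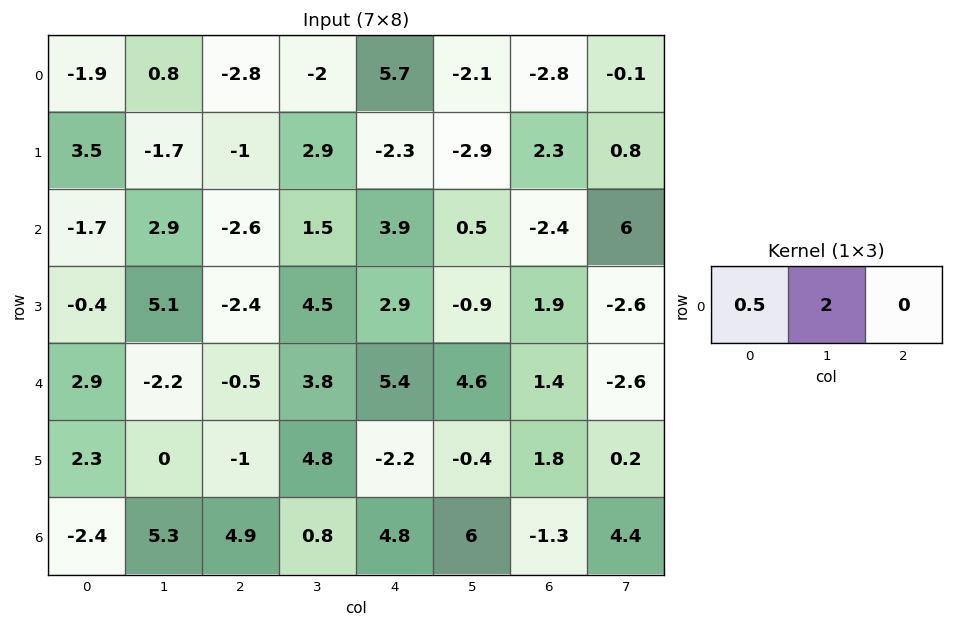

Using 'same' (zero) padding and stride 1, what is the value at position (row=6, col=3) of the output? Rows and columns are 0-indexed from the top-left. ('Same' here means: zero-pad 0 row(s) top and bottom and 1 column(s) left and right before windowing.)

The receptive field on the zero-padded input at this output position is [4.9 0.8 4.8]. Elementwise product with the kernel and sum: 4.9·0.5 + 0.8·2.

4.05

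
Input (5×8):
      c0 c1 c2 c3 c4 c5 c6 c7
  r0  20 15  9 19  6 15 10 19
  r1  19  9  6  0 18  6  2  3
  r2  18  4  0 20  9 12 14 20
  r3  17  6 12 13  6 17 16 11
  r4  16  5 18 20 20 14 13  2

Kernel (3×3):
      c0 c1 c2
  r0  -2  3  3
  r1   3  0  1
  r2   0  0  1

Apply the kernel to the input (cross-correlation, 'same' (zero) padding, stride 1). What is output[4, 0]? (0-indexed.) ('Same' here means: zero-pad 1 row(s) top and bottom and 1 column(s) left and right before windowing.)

74

The receptive field on the zero-padded input at this output position is [0 17 6 / 0 16 5 / 0 0 0]. Elementwise product with the kernel and sum: 0·-2 + 17·3 + 6·3 + 0·3 + 5·1 + 0·1.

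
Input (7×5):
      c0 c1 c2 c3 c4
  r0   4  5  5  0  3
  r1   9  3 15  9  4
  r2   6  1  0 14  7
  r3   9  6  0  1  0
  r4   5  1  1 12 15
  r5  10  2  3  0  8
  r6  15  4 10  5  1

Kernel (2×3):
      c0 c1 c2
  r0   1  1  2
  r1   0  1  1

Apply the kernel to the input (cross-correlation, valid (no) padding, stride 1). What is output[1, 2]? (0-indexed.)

53

The receptive field on the input at this output position is [15 9 4 / 0 14 7]. Elementwise product with the kernel and sum: 15·1 + 9·1 + 4·2 + 14·1 + 7·1.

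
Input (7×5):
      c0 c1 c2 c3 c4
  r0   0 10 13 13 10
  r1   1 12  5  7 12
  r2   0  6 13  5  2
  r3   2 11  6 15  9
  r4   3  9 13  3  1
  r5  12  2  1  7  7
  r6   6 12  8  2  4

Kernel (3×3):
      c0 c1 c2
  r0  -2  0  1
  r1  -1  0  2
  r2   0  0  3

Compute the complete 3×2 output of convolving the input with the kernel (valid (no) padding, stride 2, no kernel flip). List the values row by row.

61 9
62 -9
21 0

Output[0,0]: The receptive field on the input at this output position is [0 10 13 / 1 12 5 / 0 6 13]. Elementwise product with the kernel and sum: 0·-2 + 13·1 + 1·-1 + 5·2 + 13·3.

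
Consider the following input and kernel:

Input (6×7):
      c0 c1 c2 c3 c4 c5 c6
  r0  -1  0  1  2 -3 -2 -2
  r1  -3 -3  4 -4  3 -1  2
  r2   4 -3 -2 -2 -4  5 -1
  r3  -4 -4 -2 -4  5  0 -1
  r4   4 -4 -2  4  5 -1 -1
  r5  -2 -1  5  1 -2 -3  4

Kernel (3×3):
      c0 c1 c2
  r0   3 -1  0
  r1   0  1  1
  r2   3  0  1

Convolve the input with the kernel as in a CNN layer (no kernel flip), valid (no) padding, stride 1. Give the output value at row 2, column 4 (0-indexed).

-4

The receptive field on the input at this output position is [-4 5 -1 / 5 0 -1 / 5 -1 -1]. Elementwise product with the kernel and sum: -4·3 + 5·-1 + 0·1 + -1·1 + 5·3 + -1·1.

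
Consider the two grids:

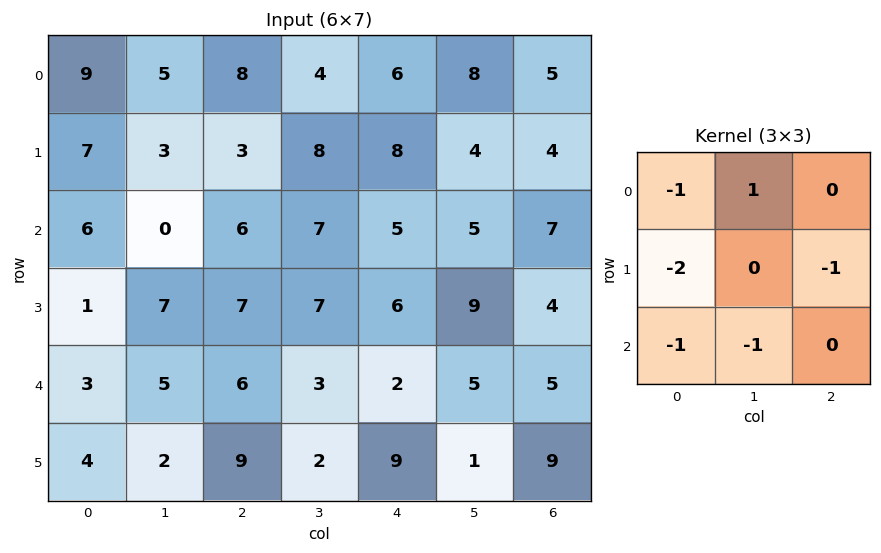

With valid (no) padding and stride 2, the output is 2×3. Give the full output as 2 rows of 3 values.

-27 -31 -28
-23 -28 -23

Output[0,0]: The receptive field on the input at this output position is [9 5 8 / 7 3 3 / 6 0 6]. Elementwise product with the kernel and sum: 9·-1 + 5·1 + 7·-2 + 3·-1 + 6·-1 + 0·-1.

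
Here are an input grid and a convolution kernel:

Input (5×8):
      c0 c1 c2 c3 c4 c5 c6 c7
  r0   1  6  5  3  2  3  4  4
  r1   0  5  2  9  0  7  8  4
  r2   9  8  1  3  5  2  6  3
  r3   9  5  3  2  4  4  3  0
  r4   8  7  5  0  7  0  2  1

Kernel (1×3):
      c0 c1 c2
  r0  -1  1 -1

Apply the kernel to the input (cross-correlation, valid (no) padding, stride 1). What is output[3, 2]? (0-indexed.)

The receptive field on the input at this output position is [3 2 4]. Elementwise product with the kernel and sum: 3·-1 + 2·1 + 4·-1.

-5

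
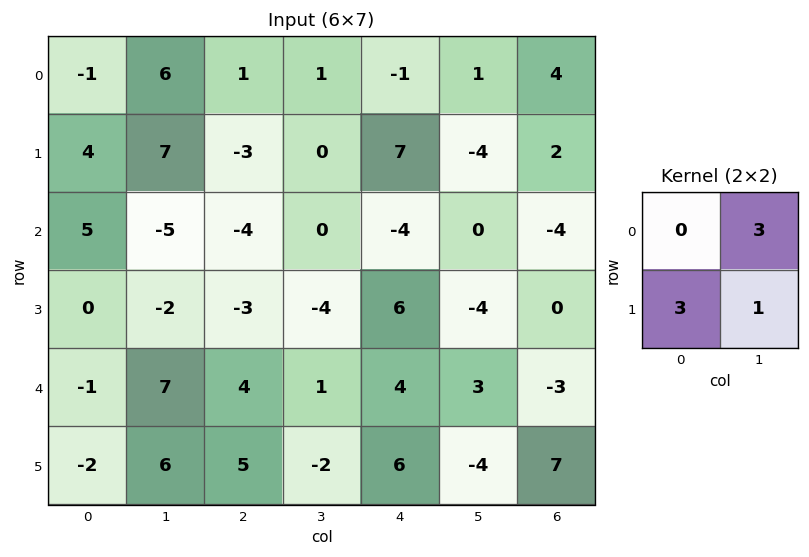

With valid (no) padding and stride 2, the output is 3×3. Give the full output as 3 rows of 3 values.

37 -6 20
-17 -13 14
21 16 23

Output[0,0]: The receptive field on the input at this output position is [-1 6 / 4 7]. Elementwise product with the kernel and sum: 6·3 + 4·3 + 7·1.
Output[0,1]: The receptive field on the input at this output position is [1 1 / -3 0]. Elementwise product with the kernel and sum: 1·3 + -3·3 + 0·1.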